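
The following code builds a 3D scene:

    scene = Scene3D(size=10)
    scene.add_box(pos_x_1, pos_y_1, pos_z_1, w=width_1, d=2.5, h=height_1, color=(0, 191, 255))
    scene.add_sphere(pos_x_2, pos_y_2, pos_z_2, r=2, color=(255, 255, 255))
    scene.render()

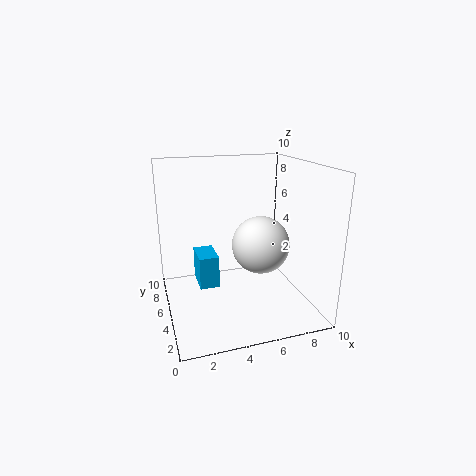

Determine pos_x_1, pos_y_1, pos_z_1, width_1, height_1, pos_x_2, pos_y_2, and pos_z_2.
pos_x_1 = 2.5; pos_y_1 = 6.5; pos_z_1 = 0.5; width_1 = 1.5; height_1 = 2.5; pos_x_2 = 6.5; pos_y_2 = 4.5; pos_z_2 = 4.5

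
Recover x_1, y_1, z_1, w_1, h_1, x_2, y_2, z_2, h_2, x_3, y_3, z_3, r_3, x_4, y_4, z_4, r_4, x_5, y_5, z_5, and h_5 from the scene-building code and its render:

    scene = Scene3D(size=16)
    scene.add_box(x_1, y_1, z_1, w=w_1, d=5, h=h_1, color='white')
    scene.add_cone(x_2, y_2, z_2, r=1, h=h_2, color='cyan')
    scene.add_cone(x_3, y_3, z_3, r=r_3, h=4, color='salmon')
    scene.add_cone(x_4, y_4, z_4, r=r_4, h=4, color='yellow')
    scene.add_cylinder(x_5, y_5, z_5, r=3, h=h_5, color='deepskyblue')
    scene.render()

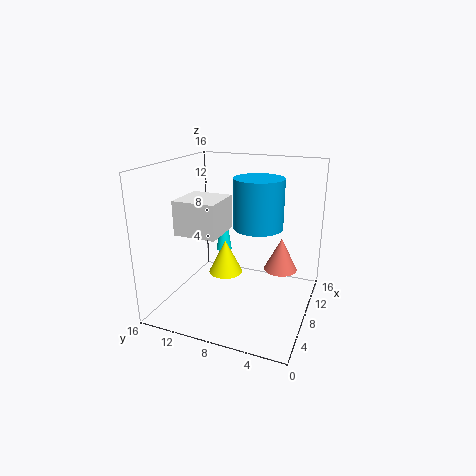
x_1 = 6, y_1 = 10, z_1 = 8, w_1 = 5, h_1 = 4, x_2 = 13, y_2 = 12, z_2 = 4, h_2 = 7, x_3 = 12, y_3 = 4, z_3 = 3, r_3 = 2, x_4 = 9, y_4 = 10, z_4 = 3, r_4 = 2, x_5 = 12, y_5 = 7, z_5 = 8, h_5 = 6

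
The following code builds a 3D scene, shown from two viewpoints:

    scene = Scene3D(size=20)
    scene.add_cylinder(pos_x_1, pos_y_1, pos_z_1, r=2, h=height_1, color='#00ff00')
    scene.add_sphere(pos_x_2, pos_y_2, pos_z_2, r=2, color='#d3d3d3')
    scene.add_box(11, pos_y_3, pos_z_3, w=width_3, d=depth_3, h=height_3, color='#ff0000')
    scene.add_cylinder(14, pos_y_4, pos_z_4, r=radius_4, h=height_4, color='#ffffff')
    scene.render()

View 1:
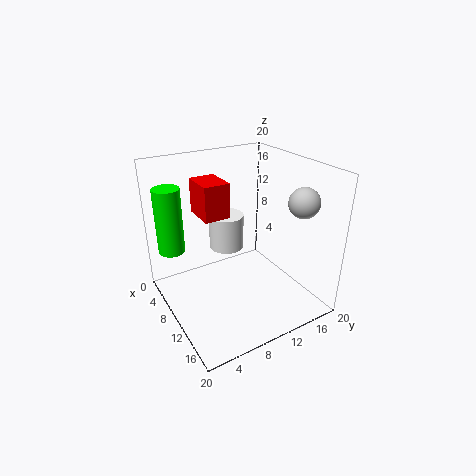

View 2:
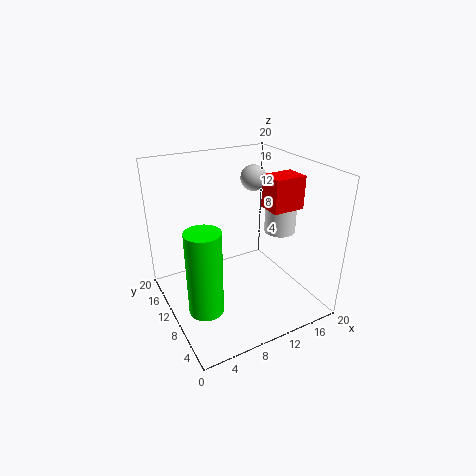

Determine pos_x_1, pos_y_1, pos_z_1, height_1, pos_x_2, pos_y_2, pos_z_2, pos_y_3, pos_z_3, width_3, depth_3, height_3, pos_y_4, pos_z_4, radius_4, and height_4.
pos_x_1 = 2; pos_y_1 = 3; pos_z_1 = 6; height_1 = 10; pos_x_2 = 16; pos_y_2 = 16; pos_z_2 = 16; pos_y_3 = 3; pos_z_3 = 16; width_3 = 4; depth_3 = 3; height_3 = 4; pos_y_4 = 6; pos_z_4 = 12; radius_4 = 2; height_4 = 4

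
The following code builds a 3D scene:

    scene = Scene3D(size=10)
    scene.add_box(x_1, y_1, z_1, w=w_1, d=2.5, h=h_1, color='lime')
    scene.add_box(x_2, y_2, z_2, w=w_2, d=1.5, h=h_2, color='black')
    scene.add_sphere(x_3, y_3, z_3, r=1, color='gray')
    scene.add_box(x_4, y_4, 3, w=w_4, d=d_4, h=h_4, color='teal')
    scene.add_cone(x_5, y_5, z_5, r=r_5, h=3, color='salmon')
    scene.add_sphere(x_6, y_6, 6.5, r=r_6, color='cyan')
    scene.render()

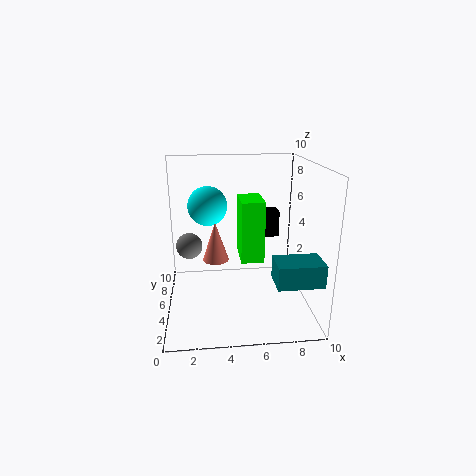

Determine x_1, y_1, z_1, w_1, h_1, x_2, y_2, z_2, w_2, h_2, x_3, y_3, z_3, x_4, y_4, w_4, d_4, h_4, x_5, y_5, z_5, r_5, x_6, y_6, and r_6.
x_1 = 5; y_1 = 3; z_1 = 4; w_1 = 1.5; h_1 = 4; x_2 = 5.5; y_2 = 7.5; z_2 = 4; w_2 = 3; h_2 = 2; x_3 = 1.5; y_3 = 7.5; z_3 = 3.5; x_4 = 7; y_4 = 1; w_4 = 3; d_4 = 2; h_4 = 1.5; x_5 = 3.5; y_5 = 7; z_5 = 2.5; r_5 = 1; x_6 = 3; y_6 = 8; r_6 = 1.5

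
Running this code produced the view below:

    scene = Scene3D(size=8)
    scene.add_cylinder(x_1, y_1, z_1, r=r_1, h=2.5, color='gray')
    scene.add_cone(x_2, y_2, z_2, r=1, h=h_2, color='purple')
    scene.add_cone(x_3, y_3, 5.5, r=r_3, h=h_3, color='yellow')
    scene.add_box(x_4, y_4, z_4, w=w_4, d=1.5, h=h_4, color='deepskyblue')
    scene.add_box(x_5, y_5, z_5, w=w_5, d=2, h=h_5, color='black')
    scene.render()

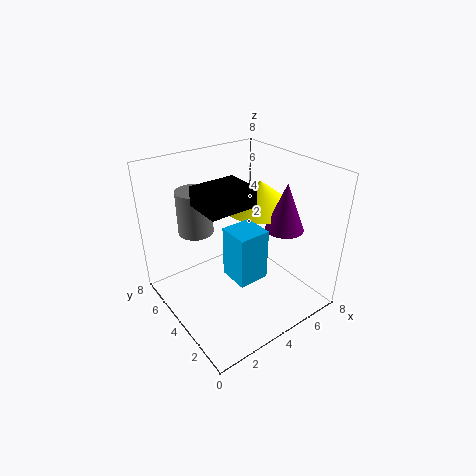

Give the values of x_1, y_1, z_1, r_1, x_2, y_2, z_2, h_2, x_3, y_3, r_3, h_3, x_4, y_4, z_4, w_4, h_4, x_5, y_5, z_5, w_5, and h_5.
x_1 = 2.5; y_1 = 6; z_1 = 4; r_1 = 1; x_2 = 5.5; y_2 = 2; z_2 = 5; h_2 = 2.5; x_3 = 5.5; y_3 = 4; r_3 = 2; h_3 = 1.5; x_4 = 2; y_4 = 1; z_4 = 3.5; w_4 = 1.5; h_4 = 2.5; x_5 = 1.5; y_5 = 2.5; z_5 = 6.5; w_5 = 2.5; h_5 = 1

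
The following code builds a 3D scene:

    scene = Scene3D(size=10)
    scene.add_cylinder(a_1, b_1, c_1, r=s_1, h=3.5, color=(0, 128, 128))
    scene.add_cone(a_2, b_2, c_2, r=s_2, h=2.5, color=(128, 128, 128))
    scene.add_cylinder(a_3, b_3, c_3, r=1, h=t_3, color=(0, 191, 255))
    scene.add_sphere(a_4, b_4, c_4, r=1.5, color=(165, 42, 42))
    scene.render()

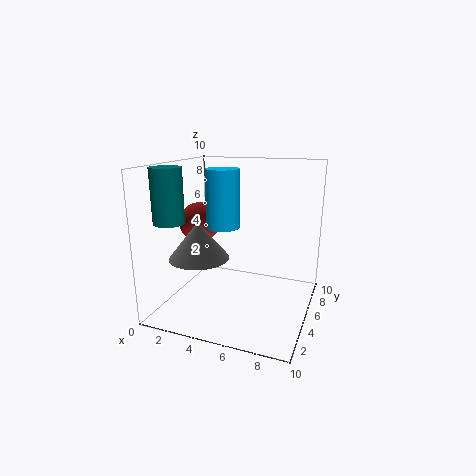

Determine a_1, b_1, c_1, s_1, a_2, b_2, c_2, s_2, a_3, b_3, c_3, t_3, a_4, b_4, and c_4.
a_1 = 1.5, b_1 = 2, c_1 = 6.5, s_1 = 1, a_2 = 3, b_2 = 3, c_2 = 4, s_2 = 2, a_3 = 5, b_3 = 2.5, c_3 = 6.5, t_3 = 3.5, a_4 = 1.5, b_4 = 6, c_4 = 5.5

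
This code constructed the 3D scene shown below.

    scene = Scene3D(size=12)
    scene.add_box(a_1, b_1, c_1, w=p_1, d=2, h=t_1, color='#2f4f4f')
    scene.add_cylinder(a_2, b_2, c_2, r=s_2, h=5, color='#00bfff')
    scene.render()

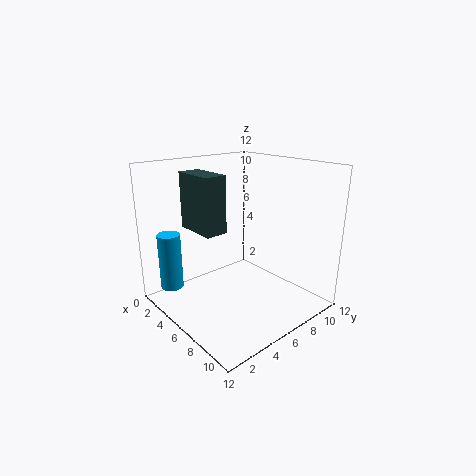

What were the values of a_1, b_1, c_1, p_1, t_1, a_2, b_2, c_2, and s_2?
a_1 = 0.5; b_1 = 4; c_1 = 6; p_1 = 4; t_1 = 5; a_2 = 1.5; b_2 = 2; c_2 = 1; s_2 = 1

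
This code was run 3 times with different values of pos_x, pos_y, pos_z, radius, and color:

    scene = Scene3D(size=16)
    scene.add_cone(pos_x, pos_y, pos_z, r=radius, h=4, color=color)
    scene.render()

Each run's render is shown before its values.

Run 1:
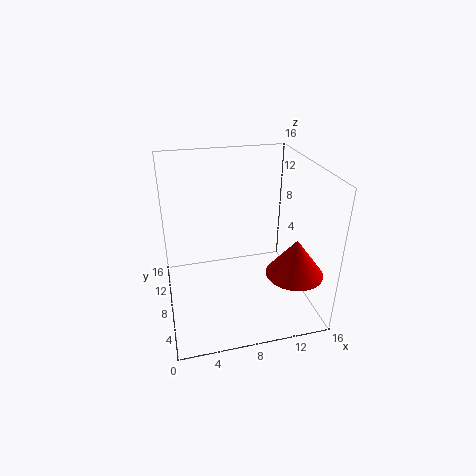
pos_x = 13
pos_y = 3.5
pos_z = 5.5
radius = 3
color = 'red'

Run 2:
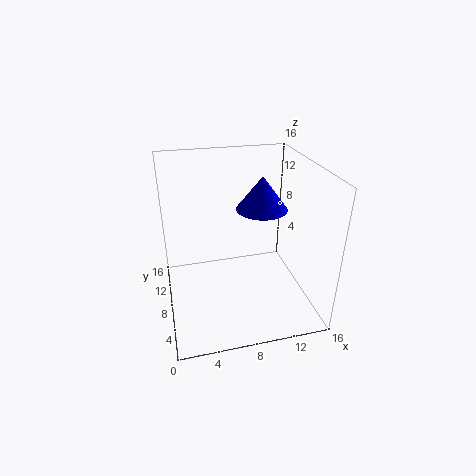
pos_x = 11.5
pos_y = 10.5
pos_z = 10
radius = 3
color = 'blue'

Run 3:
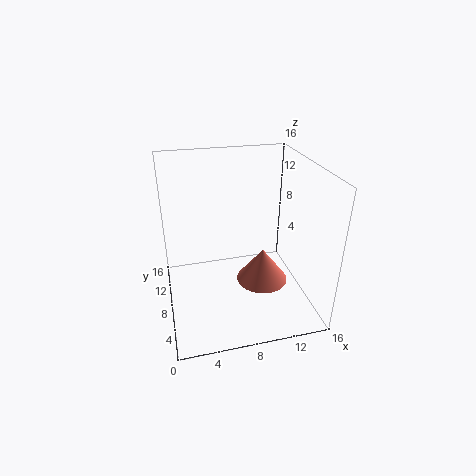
pos_x = 11
pos_y = 8
pos_z = 2
radius = 3
color = 'salmon'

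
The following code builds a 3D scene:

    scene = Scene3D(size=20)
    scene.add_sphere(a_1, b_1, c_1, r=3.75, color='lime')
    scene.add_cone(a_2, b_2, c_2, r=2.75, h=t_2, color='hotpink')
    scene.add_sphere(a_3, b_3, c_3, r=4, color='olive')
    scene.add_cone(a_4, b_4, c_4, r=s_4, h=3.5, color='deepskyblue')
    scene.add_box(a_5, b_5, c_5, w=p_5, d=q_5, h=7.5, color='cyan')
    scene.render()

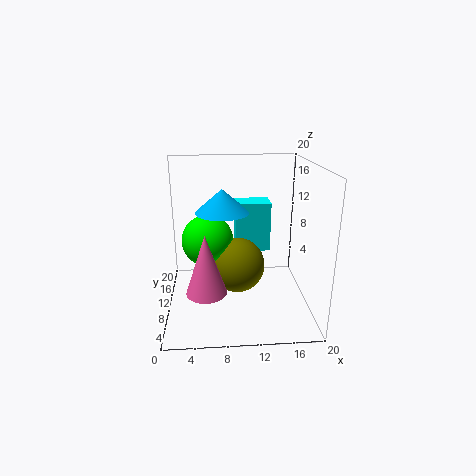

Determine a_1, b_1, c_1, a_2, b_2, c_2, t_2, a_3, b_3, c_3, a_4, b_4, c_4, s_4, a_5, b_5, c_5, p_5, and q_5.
a_1 = 5.75, b_1 = 12.5, c_1 = 8.75, a_2 = 5.5, b_2 = 6.75, c_2 = 3.5, t_2 = 8.25, a_3 = 10, b_3 = 11.25, c_3 = 5.25, a_4 = 8, b_4 = 14, c_4 = 12.5, s_4 = 4, a_5 = 10, b_5 = 13.75, c_5 = 6.25, p_5 = 5.25, q_5 = 3.75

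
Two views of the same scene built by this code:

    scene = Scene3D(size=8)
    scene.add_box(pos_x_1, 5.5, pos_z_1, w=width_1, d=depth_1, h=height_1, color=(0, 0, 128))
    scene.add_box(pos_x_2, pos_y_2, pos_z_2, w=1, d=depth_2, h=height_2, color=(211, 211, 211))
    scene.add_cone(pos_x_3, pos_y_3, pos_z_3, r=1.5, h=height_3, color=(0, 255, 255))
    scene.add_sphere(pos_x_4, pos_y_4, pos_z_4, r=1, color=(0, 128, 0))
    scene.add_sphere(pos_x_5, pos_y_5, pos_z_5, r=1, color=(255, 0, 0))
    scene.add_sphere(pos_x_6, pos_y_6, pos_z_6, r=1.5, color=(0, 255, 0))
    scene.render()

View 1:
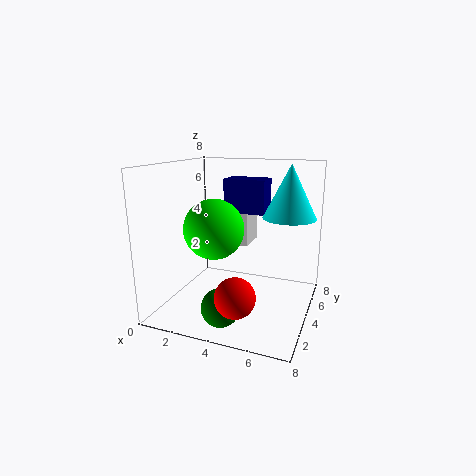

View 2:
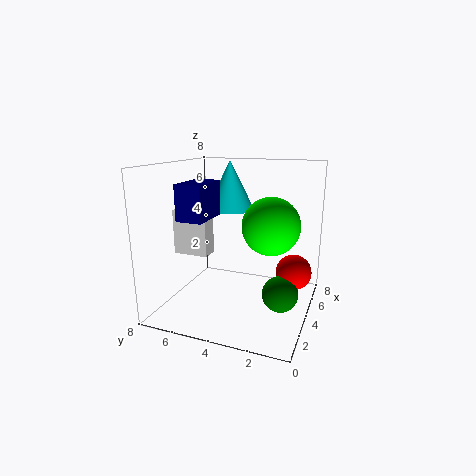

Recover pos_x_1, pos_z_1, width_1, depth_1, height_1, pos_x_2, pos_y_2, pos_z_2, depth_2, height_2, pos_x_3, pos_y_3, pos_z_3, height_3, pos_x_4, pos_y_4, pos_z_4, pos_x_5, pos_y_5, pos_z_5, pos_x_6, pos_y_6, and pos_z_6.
pos_x_1 = 2.5, pos_z_1 = 5, width_1 = 2.5, depth_1 = 1.5, height_1 = 2, pos_x_2 = 3, pos_y_2 = 5.5, pos_z_2 = 3, depth_2 = 2, height_2 = 2.5, pos_x_3 = 6.5, pos_y_3 = 5.5, pos_z_3 = 5, height_3 = 3, pos_x_4 = 4, pos_y_4 = 1.5, pos_z_4 = 1, pos_x_5 = 5, pos_y_5 = 1, pos_z_5 = 2, pos_x_6 = 3.5, pos_y_6 = 2, pos_z_6 = 5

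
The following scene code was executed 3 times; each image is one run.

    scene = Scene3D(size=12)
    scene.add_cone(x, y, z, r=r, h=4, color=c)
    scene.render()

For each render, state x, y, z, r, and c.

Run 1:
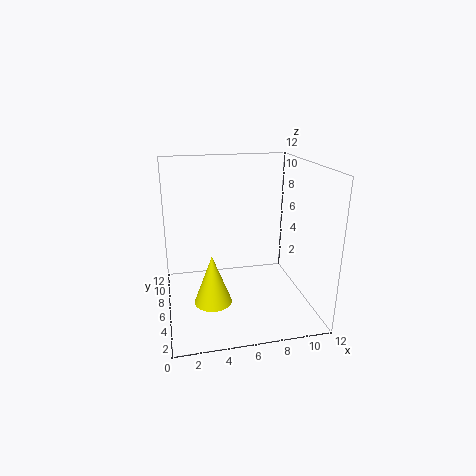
x = 3.5; y = 4; z = 1.5; r = 1.5; c = 'yellow'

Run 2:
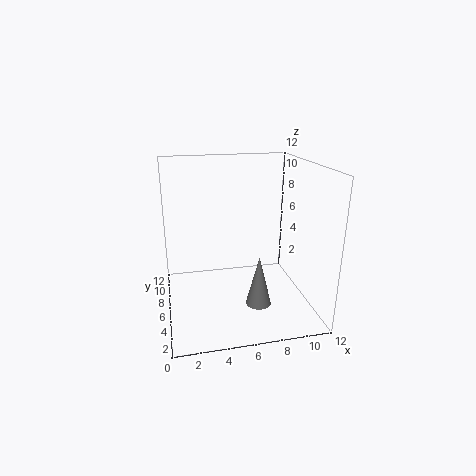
x = 7; y = 3; z = 1.5; r = 1; c = 'gray'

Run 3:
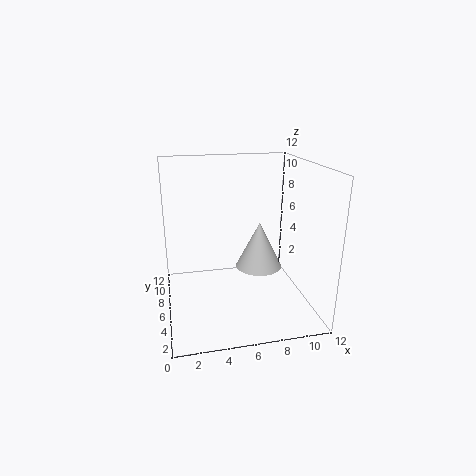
x = 8; y = 6.5; z = 3; r = 2; c = 'lightgray'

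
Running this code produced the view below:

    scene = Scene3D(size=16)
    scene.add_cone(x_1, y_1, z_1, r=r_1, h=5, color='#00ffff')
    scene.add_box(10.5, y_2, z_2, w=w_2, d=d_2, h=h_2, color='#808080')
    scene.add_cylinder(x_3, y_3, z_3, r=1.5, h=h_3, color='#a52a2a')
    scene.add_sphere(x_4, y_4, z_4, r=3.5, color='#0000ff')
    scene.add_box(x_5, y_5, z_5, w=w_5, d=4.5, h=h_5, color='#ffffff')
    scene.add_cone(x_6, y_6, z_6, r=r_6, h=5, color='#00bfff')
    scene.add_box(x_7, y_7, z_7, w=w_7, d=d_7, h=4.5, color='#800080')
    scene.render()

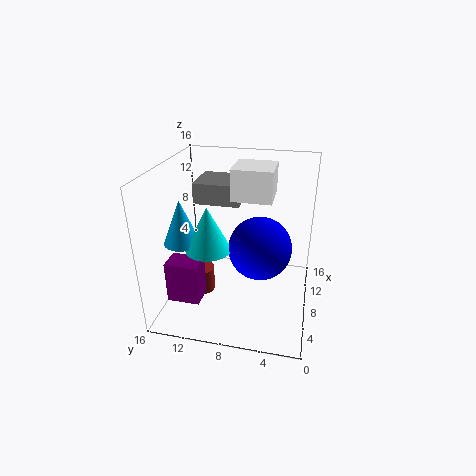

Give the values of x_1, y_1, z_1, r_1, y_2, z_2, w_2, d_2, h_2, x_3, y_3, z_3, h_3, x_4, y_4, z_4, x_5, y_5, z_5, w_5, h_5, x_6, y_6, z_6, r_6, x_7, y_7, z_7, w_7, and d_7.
x_1 = 6.5
y_1 = 11
z_1 = 7
r_1 = 2.5
y_2 = 8.5
z_2 = 10.5
w_2 = 5
d_2 = 5.5
h_2 = 2.5
x_3 = 8
y_3 = 12.5
z_3 = 0.5
h_3 = 3
x_4 = 8
y_4 = 5.5
z_4 = 7
x_5 = 8.5
y_5 = 4.5
z_5 = 12
w_5 = 4.5
h_5 = 3.5
x_6 = 6.5
y_6 = 14
z_6 = 7.5
r_6 = 2
x_7 = 2.5
y_7 = 11
z_7 = 2.5
w_7 = 2.5
d_7 = 3.5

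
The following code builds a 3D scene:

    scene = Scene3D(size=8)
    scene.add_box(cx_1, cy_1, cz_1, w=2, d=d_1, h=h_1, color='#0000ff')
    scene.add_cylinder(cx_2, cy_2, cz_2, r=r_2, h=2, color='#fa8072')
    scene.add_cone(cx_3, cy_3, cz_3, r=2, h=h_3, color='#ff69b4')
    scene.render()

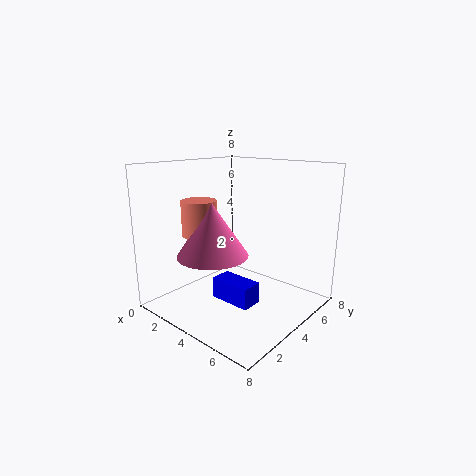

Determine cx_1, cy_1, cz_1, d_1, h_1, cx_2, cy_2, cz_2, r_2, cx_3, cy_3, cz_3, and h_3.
cx_1 = 5
cy_1 = 1
cz_1 = 2
d_1 = 1
h_1 = 1
cx_2 = 2
cy_2 = 3
cz_2 = 4
r_2 = 1
cx_3 = 3
cy_3 = 3
cz_3 = 3
h_3 = 3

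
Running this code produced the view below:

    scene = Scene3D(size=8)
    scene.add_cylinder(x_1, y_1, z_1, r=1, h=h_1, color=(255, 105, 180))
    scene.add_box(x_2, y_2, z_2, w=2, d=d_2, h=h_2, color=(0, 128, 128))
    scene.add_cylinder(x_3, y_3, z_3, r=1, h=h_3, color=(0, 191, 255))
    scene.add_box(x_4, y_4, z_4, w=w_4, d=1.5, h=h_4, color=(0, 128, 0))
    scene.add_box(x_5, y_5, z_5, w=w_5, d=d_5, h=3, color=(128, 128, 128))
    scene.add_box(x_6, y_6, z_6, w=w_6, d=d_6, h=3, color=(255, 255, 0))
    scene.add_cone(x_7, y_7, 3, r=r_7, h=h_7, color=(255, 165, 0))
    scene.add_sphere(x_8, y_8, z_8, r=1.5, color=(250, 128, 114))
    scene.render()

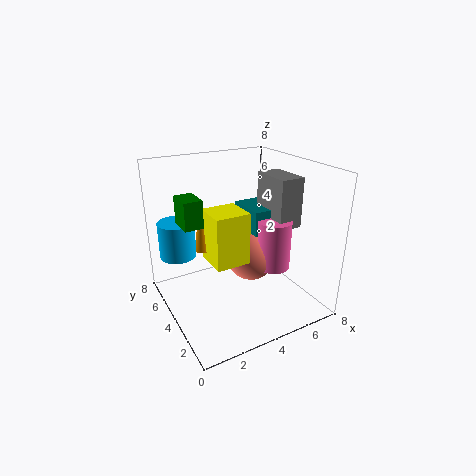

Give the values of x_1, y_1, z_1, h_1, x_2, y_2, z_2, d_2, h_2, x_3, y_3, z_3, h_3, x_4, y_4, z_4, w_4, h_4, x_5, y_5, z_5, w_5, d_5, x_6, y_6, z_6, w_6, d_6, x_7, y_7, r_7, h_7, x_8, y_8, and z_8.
x_1 = 6.5
y_1 = 4
z_1 = 1.5
h_1 = 3
x_2 = 5.5
y_2 = 4.5
z_2 = 3.5
d_2 = 2.5
h_2 = 1.5
x_3 = 1
y_3 = 5.5
z_3 = 3
h_3 = 2
x_4 = 1
y_4 = 4
z_4 = 5
w_4 = 1
h_4 = 1.5
x_5 = 6.5
y_5 = 3.5
z_5 = 4
w_5 = 1.5
d_5 = 2.5
x_6 = 2.5
y_6 = 3.5
z_6 = 2.5
w_6 = 2
d_6 = 2
x_7 = 2.5
y_7 = 5.5
r_7 = 0.5
h_7 = 3
x_8 = 5.5
y_8 = 5
z_8 = 2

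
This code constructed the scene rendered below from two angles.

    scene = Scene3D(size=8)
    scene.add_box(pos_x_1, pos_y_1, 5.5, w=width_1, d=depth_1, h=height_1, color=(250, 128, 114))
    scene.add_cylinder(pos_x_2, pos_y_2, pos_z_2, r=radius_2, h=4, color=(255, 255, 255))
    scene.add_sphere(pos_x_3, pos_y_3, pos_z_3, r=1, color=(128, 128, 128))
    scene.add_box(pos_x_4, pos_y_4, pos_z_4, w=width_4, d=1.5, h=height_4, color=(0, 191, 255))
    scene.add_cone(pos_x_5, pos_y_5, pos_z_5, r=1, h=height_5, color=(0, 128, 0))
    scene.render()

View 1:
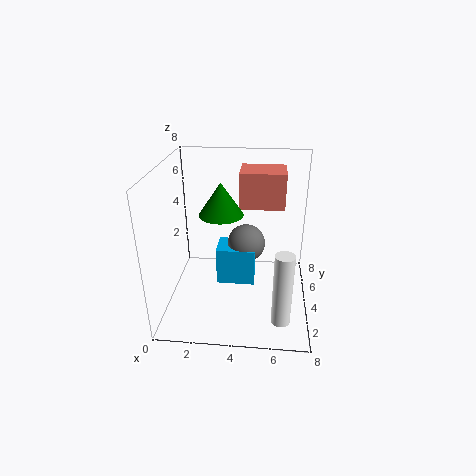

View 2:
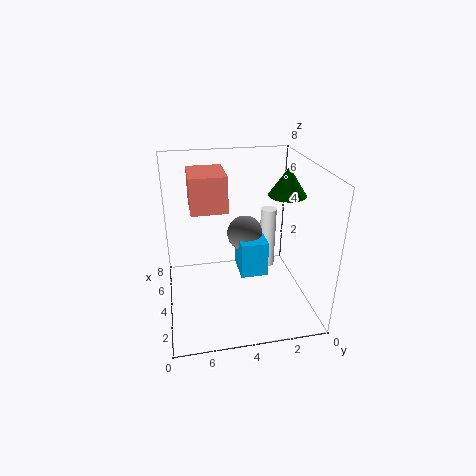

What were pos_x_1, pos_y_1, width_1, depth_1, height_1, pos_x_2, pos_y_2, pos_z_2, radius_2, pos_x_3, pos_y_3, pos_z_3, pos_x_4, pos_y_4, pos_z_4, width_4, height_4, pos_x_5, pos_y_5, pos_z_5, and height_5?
pos_x_1 = 4; pos_y_1 = 4.5; width_1 = 2.5; depth_1 = 2; height_1 = 2; pos_x_2 = 6.5; pos_y_2 = 1.5; pos_z_2 = 0.5; radius_2 = 0.5; pos_x_3 = 4.5; pos_y_3 = 3.5; pos_z_3 = 4; pos_x_4 = 3; pos_y_4 = 2.5; pos_z_4 = 2; width_4 = 2; height_4 = 2; pos_x_5 = 3.5; pos_y_5 = 1.5; pos_z_5 = 6.5; height_5 = 1.5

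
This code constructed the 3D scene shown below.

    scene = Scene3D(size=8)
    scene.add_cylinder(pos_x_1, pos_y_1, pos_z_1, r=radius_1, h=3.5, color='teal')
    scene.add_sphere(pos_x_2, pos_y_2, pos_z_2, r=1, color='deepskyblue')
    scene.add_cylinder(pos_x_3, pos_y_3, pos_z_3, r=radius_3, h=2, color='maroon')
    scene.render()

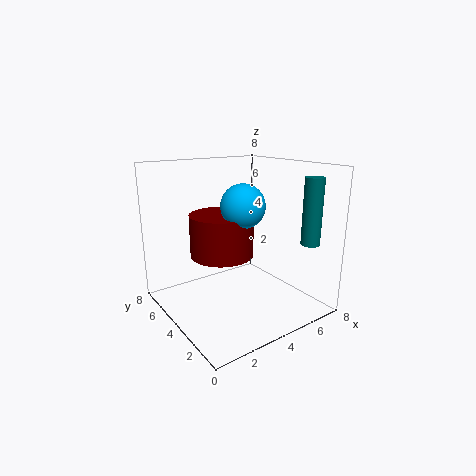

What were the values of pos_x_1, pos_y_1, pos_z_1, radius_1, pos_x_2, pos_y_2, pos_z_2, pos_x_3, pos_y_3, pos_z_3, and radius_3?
pos_x_1 = 6.5, pos_y_1 = 1, pos_z_1 = 4, radius_1 = 0.5, pos_x_2 = 2.5, pos_y_2 = 1.5, pos_z_2 = 6.5, pos_x_3 = 2, pos_y_3 = 2.5, pos_z_3 = 4, radius_3 = 1.5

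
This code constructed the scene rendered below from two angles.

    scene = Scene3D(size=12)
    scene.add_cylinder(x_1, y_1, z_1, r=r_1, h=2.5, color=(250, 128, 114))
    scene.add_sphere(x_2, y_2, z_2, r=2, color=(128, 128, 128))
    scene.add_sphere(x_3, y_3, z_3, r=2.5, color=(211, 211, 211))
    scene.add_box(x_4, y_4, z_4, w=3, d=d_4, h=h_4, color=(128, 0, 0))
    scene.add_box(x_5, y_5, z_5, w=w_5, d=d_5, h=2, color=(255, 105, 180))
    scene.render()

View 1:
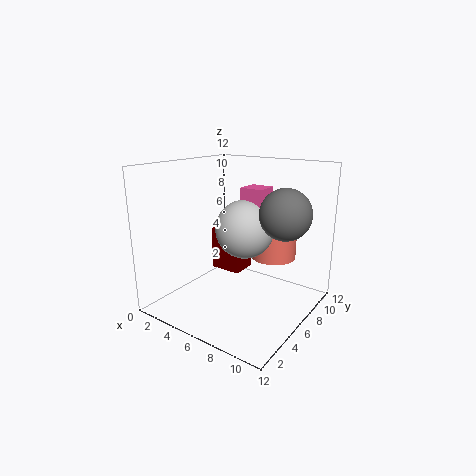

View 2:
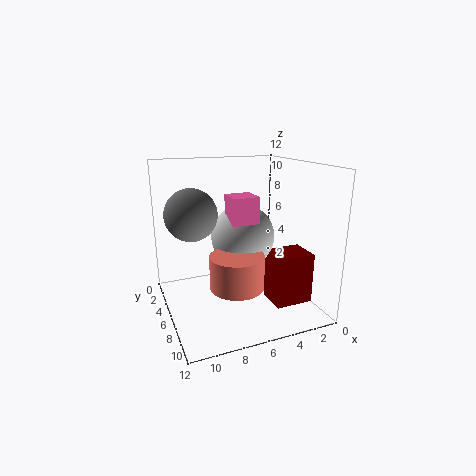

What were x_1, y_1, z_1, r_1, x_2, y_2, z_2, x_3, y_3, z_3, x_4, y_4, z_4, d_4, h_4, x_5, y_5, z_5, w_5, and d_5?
x_1 = 7.5
y_1 = 9.5
z_1 = 3.5
r_1 = 2
x_2 = 10
y_2 = 6.5
z_2 = 8.5
x_3 = 6
y_3 = 7
z_3 = 6.5
x_4 = 1.5
y_4 = 8
z_4 = 1.5
d_4 = 2.5
h_4 = 4
x_5 = 5.5
y_5 = 7
z_5 = 8
w_5 = 2
d_5 = 2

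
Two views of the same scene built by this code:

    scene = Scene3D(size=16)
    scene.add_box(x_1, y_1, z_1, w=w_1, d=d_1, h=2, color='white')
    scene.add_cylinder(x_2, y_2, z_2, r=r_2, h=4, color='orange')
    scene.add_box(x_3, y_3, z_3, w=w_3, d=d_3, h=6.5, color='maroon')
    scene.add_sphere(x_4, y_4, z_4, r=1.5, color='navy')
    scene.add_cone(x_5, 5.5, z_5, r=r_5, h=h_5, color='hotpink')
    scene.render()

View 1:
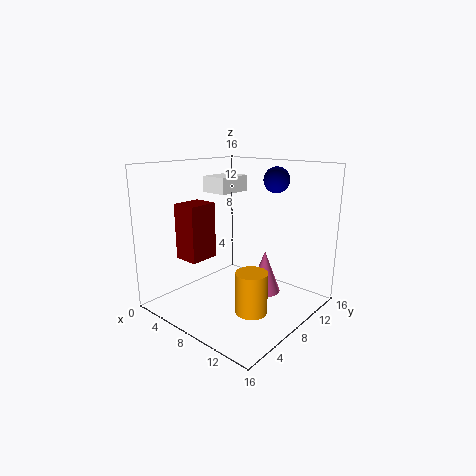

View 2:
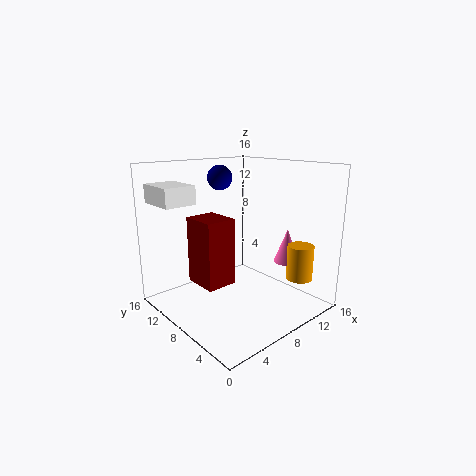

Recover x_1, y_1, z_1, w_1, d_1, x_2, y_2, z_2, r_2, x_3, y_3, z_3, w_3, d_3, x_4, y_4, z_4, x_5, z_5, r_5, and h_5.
x_1 = 0.5
y_1 = 10
z_1 = 12
w_1 = 3.5
d_1 = 4.5
x_2 = 13.5
y_2 = 3.5
z_2 = 3
r_2 = 1.5
x_3 = 1.5
y_3 = 4.5
z_3 = 5
w_3 = 3
d_3 = 3.5
x_4 = 9.5
y_4 = 13
z_4 = 14
x_5 = 13.5
z_5 = 4.5
r_5 = 1.5
h_5 = 4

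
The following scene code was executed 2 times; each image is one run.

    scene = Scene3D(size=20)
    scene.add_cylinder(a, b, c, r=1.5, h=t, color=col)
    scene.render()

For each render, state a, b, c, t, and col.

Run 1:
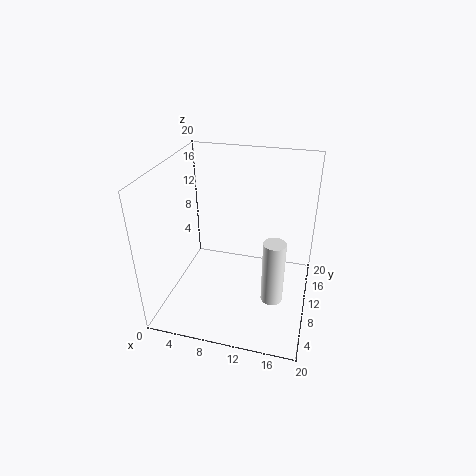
a = 15.5
b = 7.5
c = 2.5
t = 9
col = 'white'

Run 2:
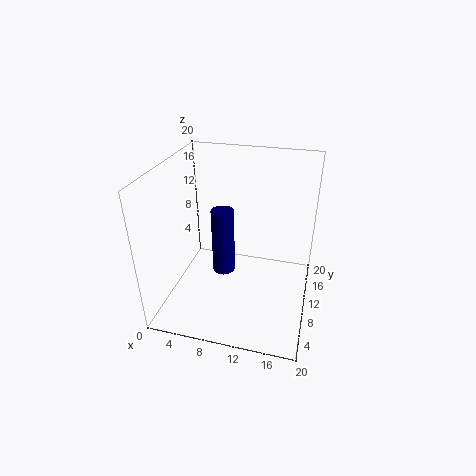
a = 8.5
b = 8
c = 6
t = 9
col = 'navy'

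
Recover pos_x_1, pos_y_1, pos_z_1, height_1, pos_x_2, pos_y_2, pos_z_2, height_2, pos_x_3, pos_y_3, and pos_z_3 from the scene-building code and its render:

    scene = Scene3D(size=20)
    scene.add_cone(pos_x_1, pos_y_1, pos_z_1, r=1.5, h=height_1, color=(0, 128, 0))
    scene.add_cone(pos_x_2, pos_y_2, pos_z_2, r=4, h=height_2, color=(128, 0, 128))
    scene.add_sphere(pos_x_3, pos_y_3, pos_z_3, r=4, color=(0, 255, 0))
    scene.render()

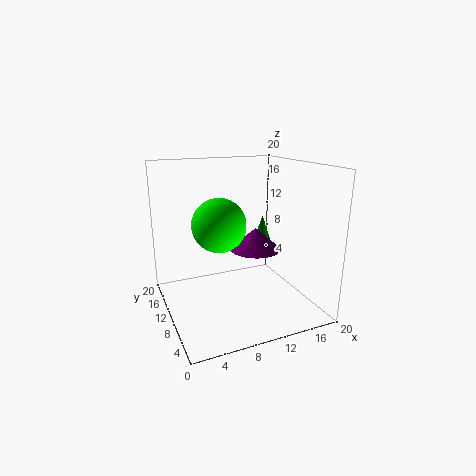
pos_x_1 = 17; pos_y_1 = 16; pos_z_1 = 6.5; height_1 = 4.5; pos_x_2 = 15; pos_y_2 = 14.5; pos_z_2 = 6; height_2 = 3.5; pos_x_3 = 8.5; pos_y_3 = 13.5; pos_z_3 = 11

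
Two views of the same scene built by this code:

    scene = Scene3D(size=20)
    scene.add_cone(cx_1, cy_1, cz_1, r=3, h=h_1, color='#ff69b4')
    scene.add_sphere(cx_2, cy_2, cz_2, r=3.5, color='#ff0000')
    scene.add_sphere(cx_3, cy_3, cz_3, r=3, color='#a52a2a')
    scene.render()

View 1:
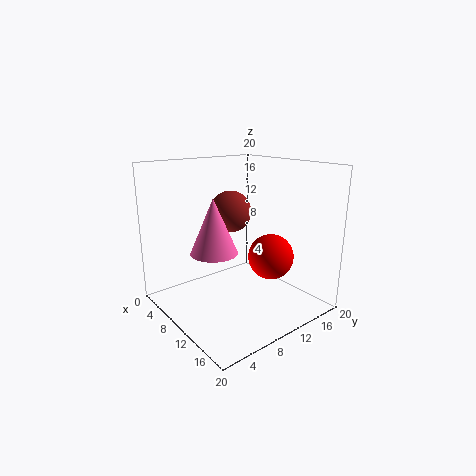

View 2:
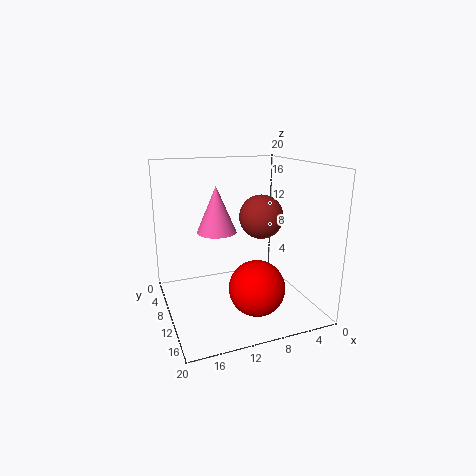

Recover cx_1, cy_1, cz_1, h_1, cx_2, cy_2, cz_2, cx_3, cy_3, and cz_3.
cx_1 = 11.5
cy_1 = 5
cz_1 = 9.5
h_1 = 7
cx_2 = 10
cy_2 = 16.5
cz_2 = 5.5
cx_3 = 7
cy_3 = 11
cz_3 = 13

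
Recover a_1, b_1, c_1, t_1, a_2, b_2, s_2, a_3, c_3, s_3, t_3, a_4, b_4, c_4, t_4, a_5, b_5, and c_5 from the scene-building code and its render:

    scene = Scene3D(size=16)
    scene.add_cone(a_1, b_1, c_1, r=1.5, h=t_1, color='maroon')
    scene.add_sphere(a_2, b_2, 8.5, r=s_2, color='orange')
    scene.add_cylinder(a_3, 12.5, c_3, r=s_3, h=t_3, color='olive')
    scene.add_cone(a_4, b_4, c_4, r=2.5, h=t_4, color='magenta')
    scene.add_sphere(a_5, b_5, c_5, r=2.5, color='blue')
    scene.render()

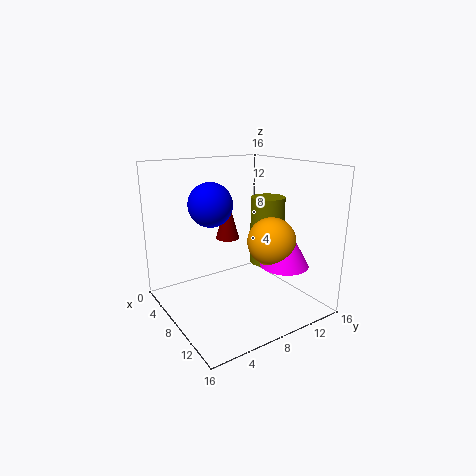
a_1 = 2.5; b_1 = 10; c_1 = 6; t_1 = 5.5; a_2 = 12; b_2 = 9.5; s_2 = 2.5; a_3 = 7.5; c_3 = 4; s_3 = 2; t_3 = 8; a_4 = 13; b_4 = 10.5; c_4 = 6; t_4 = 4.5; a_5 = 5.5; b_5 = 6; c_5 = 11.5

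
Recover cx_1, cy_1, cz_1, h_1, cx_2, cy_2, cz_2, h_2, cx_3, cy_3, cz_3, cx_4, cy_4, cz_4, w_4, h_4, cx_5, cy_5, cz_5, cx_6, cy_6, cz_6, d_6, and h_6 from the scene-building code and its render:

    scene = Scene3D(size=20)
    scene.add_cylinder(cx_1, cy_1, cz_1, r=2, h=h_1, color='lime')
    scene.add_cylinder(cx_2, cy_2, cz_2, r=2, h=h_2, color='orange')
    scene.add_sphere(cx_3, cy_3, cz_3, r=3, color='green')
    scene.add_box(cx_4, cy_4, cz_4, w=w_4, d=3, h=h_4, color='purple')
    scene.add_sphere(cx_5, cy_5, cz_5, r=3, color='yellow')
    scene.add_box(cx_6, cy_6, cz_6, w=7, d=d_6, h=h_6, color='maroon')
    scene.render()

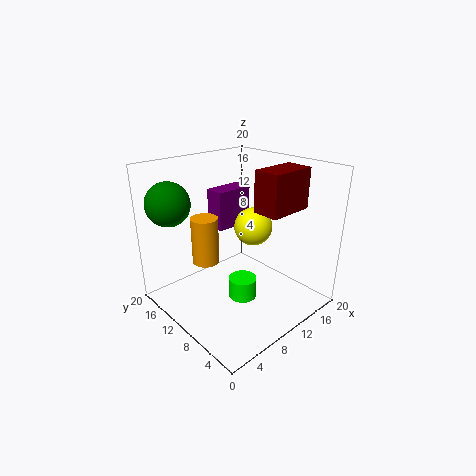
cx_1 = 10; cy_1 = 9; cz_1 = 1; h_1 = 3; cx_2 = 8; cy_2 = 15; cz_2 = 5; h_2 = 7; cx_3 = 3; cy_3 = 16; cz_3 = 15; cx_4 = 11; cy_4 = 15; cz_4 = 9; w_4 = 6; h_4 = 6; cx_5 = 16; cy_5 = 13; cz_5 = 9; cx_6 = 13; cy_6 = 6; cz_6 = 13; d_6 = 4; h_6 = 6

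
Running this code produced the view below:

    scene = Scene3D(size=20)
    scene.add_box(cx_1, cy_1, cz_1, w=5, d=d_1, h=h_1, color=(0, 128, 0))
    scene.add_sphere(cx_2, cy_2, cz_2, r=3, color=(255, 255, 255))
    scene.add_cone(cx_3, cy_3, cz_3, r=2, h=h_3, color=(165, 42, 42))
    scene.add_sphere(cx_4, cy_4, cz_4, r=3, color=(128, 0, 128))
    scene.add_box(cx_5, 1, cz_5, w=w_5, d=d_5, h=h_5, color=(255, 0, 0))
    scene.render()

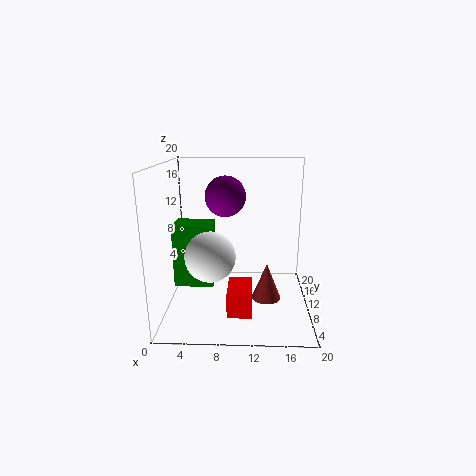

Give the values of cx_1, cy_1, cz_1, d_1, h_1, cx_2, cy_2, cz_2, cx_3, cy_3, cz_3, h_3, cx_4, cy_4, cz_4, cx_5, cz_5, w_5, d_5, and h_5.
cx_1 = 2; cy_1 = 5; cz_1 = 5; d_1 = 4; h_1 = 8; cx_2 = 7; cy_2 = 3; cz_2 = 10; cx_3 = 14; cy_3 = 8; cz_3 = 2; h_3 = 5; cx_4 = 8; cy_4 = 14; cz_4 = 15; cx_5 = 9; cz_5 = 3; w_5 = 3; d_5 = 5; h_5 = 3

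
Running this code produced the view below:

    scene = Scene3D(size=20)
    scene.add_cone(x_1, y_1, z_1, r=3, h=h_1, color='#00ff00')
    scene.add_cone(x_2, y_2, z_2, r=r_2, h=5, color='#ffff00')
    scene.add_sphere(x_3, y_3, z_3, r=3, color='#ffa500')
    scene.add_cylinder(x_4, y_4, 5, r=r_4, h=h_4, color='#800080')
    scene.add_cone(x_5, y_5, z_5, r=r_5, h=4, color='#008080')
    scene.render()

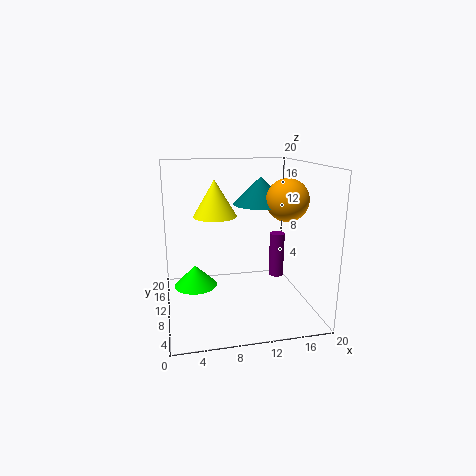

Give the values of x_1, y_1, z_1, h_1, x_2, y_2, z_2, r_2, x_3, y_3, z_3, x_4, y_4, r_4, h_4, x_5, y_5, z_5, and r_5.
x_1 = 4
y_1 = 11
z_1 = 3
h_1 = 3
x_2 = 7
y_2 = 11
z_2 = 13
r_2 = 3
x_3 = 17
y_3 = 10
z_3 = 15
x_4 = 15
y_4 = 8
r_4 = 1
h_4 = 6
x_5 = 14
y_5 = 13
z_5 = 14
r_5 = 4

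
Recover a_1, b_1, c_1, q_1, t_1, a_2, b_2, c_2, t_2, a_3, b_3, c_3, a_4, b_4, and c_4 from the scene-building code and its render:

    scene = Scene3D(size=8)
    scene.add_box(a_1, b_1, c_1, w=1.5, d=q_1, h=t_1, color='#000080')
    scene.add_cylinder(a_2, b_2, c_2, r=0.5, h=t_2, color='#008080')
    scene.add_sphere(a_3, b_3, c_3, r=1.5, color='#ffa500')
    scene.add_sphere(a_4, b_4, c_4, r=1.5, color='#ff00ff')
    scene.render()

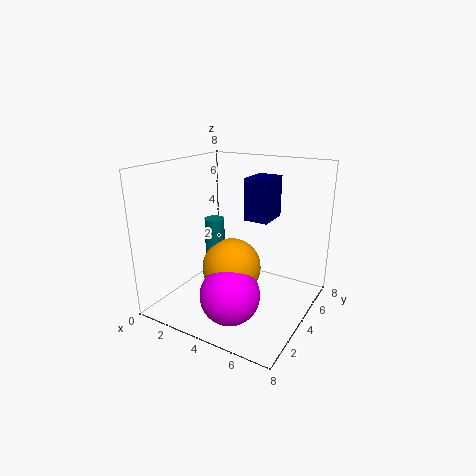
a_1 = 3.5, b_1 = 5.5, c_1 = 4.5, q_1 = 2, t_1 = 2.5, a_2 = 3.5, b_2 = 2.5, c_2 = 1.5, t_2 = 4, a_3 = 4.5, b_3 = 2.5, c_3 = 3, a_4 = 5, b_4 = 1.5, c_4 = 2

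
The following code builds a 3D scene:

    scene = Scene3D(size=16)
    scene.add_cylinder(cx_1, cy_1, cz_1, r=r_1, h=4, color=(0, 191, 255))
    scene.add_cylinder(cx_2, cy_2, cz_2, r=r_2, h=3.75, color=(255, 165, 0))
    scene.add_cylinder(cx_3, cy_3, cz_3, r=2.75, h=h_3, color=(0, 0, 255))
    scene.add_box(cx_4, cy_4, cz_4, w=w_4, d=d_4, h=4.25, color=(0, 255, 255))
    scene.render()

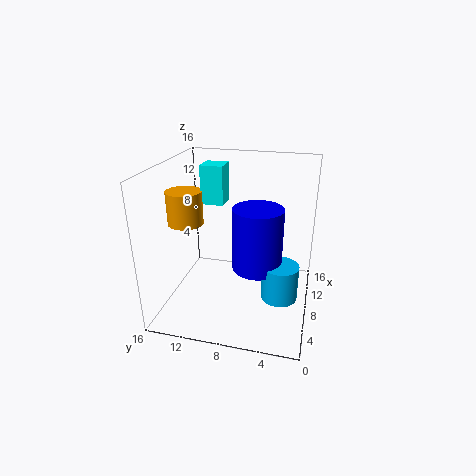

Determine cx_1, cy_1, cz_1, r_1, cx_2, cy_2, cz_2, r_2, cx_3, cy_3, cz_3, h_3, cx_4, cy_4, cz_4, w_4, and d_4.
cx_1 = 7; cy_1 = 3; cz_1 = 1.75; r_1 = 2; cx_2 = 7.75; cy_2 = 14; cz_2 = 9.25; r_2 = 2; cx_3 = 7.75; cy_3 = 5.75; cz_3 = 4.75; h_3 = 7; cx_4 = 8.25; cy_4 = 9.75; cz_4 = 11.5; w_4 = 2.5; d_4 = 2.5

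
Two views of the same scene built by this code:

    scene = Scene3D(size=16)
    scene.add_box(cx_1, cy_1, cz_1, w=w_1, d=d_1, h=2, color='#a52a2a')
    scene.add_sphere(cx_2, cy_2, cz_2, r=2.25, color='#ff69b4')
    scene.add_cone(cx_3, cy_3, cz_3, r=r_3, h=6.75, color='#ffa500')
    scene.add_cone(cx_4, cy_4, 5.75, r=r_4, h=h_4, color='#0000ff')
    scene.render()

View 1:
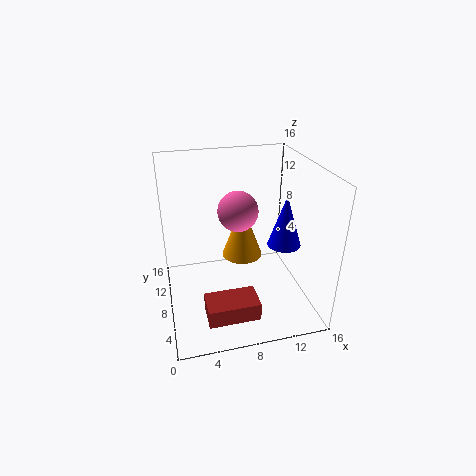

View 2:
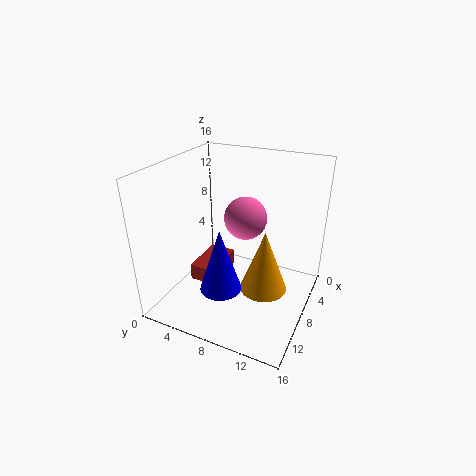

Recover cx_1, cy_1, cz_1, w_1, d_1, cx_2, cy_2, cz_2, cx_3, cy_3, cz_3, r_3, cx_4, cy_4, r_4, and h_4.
cx_1 = 3.5, cy_1 = 2, cz_1 = 1.25, w_1 = 5.5, d_1 = 3.25, cx_2 = 8.25, cy_2 = 9, cz_2 = 10.75, cx_3 = 9.5, cy_3 = 11.75, cz_3 = 3.5, r_3 = 2.5, cx_4 = 14, cy_4 = 9, r_4 = 2, h_4 = 6.25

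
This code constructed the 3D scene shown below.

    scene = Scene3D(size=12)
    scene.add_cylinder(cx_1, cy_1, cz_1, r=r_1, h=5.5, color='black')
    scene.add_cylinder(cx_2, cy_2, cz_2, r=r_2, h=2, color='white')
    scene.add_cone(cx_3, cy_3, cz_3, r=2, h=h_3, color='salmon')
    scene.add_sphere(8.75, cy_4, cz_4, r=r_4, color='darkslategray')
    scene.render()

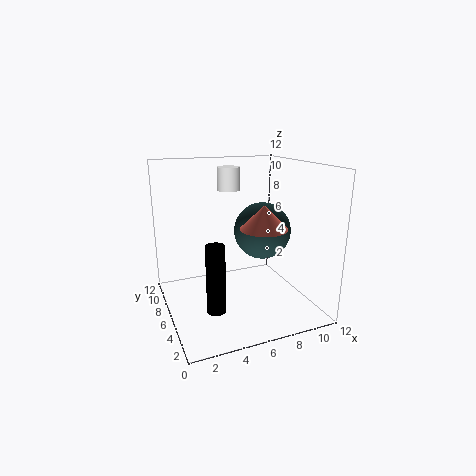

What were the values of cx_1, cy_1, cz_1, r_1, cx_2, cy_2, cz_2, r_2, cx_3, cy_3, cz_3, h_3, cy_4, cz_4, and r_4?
cx_1 = 3.25, cy_1 = 3.75, cz_1 = 1, r_1 = 0.75, cx_2 = 6.25, cy_2 = 8.75, cz_2 = 9.5, r_2 = 1, cx_3 = 8, cy_3 = 5.25, cz_3 = 6.75, h_3 = 2, cy_4 = 7, cz_4 = 6, r_4 = 2.5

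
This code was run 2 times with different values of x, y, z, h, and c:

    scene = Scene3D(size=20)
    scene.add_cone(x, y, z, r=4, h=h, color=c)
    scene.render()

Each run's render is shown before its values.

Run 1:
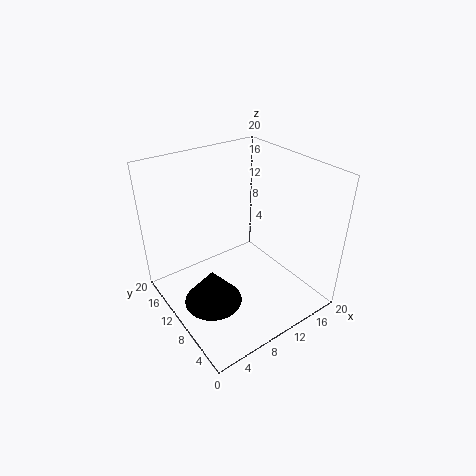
x = 5, y = 9, z = 2, h = 5, c = 'black'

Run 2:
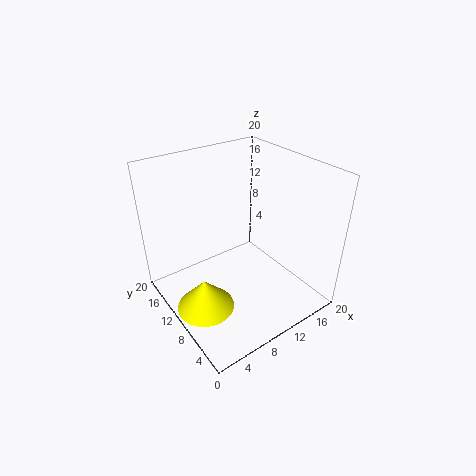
x = 4, y = 9.5, z = 1, h = 4.5, c = 'yellow'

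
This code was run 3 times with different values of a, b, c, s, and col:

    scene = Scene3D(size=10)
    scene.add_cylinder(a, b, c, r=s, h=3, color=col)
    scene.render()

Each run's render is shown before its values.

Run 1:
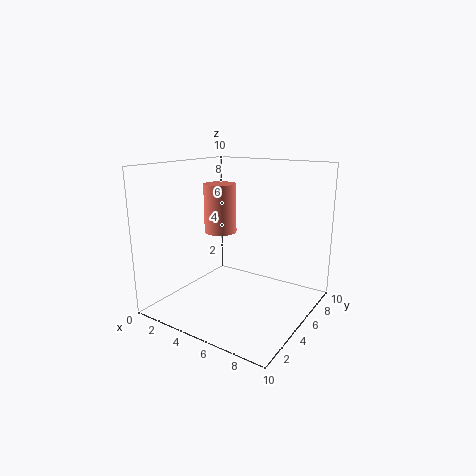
a = 5
b = 3
c = 6
s = 1
col = 'salmon'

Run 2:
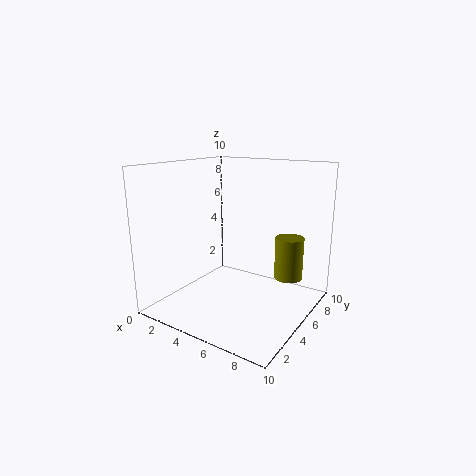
a = 8
b = 7
c = 2
s = 1
col = 'olive'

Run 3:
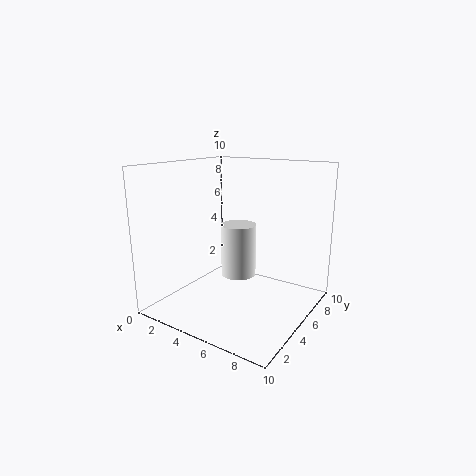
a = 7
b = 2
c = 4
s = 1
col = 'white'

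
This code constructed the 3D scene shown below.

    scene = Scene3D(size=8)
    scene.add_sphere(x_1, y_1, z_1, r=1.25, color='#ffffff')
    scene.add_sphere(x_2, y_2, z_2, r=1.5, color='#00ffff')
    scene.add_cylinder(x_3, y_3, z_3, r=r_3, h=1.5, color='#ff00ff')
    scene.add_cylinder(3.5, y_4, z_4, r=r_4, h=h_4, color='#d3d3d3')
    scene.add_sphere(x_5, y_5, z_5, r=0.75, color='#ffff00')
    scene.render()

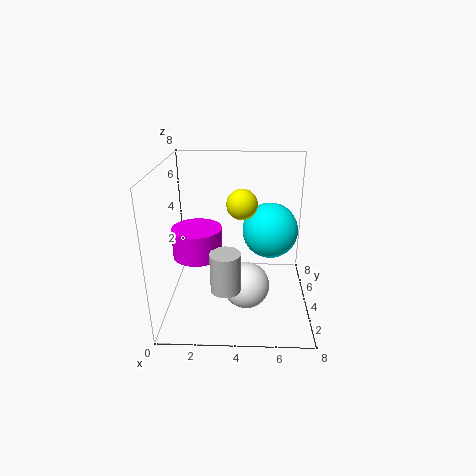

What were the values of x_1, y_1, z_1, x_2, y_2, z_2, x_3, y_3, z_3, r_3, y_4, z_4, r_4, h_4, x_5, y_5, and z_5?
x_1 = 4.5
y_1 = 2.75
z_1 = 1.75
x_2 = 5.75
y_2 = 4
z_2 = 4.5
x_3 = 2
y_3 = 2.5
z_3 = 3.75
r_3 = 1.25
y_4 = 1.25
z_4 = 2.5
r_4 = 0.75
h_4 = 2
x_5 = 4.25
y_5 = 2.5
z_5 = 6.5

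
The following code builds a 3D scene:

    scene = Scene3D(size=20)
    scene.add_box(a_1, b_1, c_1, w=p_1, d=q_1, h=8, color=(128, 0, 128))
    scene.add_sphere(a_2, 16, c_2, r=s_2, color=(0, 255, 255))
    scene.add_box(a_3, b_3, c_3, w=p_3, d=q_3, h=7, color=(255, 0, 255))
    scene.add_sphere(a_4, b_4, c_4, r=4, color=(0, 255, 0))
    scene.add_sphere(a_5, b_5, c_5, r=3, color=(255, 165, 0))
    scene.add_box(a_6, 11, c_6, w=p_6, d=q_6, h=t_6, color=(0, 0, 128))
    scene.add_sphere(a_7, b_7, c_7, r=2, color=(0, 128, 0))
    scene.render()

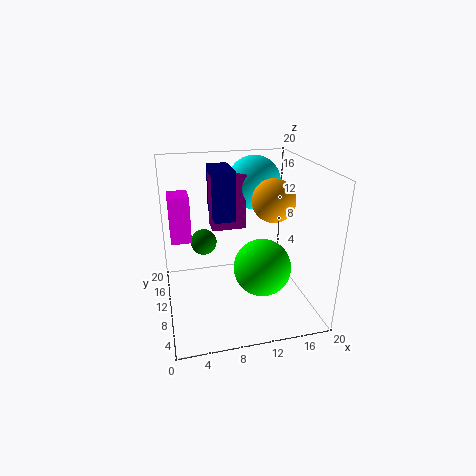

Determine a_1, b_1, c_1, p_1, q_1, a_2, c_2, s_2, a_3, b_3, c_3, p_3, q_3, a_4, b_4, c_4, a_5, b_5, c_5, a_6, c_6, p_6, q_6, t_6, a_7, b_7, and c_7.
a_1 = 7, b_1 = 13, c_1 = 10, p_1 = 5, q_1 = 3, a_2 = 14, c_2 = 16, s_2 = 4, a_3 = 1, b_3 = 14, c_3 = 8, p_3 = 3, q_3 = 4, a_4 = 13, b_4 = 8, c_4 = 6, a_5 = 15, b_5 = 10, c_5 = 15, a_6 = 7, c_6 = 12, p_6 = 3, q_6 = 6, t_6 = 7, a_7 = 6, b_7 = 16, c_7 = 7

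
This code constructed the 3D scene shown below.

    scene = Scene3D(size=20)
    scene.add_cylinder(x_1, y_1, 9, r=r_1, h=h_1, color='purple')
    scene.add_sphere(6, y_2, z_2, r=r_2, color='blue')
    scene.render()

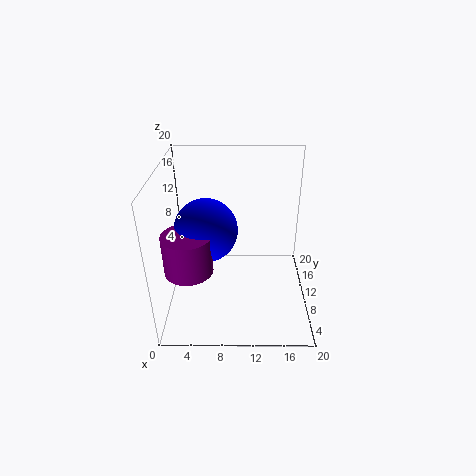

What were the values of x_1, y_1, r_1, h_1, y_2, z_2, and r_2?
x_1 = 4
y_1 = 4
r_1 = 3
h_1 = 5
y_2 = 7
z_2 = 13
r_2 = 4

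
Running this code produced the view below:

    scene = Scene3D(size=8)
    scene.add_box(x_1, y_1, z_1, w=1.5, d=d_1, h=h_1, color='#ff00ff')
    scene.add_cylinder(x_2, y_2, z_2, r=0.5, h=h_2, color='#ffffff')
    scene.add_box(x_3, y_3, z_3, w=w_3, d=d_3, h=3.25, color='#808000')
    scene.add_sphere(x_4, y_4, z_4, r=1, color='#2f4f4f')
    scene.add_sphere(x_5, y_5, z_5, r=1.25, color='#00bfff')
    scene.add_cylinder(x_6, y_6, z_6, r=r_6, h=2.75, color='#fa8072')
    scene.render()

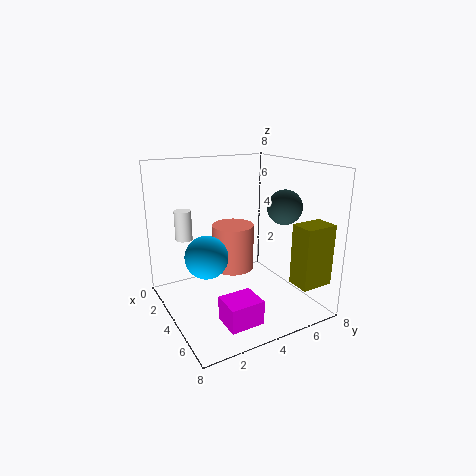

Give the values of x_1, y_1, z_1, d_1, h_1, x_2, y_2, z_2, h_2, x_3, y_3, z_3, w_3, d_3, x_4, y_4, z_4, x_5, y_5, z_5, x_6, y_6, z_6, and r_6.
x_1 = 6
y_1 = 1.75
z_1 = 0.75
d_1 = 1.75
h_1 = 1.25
x_2 = 1.5
y_2 = 1.75
z_2 = 3.5
h_2 = 1.75
x_3 = 6.5
y_3 = 5.75
z_3 = 2
w_3 = 1.25
d_3 = 1.75
x_4 = 4.5
y_4 = 6.75
z_4 = 5.5
x_5 = 3
y_5 = 2.5
z_5 = 2.75
x_6 = 2.5
y_6 = 4.5
z_6 = 1.5
r_6 = 1.25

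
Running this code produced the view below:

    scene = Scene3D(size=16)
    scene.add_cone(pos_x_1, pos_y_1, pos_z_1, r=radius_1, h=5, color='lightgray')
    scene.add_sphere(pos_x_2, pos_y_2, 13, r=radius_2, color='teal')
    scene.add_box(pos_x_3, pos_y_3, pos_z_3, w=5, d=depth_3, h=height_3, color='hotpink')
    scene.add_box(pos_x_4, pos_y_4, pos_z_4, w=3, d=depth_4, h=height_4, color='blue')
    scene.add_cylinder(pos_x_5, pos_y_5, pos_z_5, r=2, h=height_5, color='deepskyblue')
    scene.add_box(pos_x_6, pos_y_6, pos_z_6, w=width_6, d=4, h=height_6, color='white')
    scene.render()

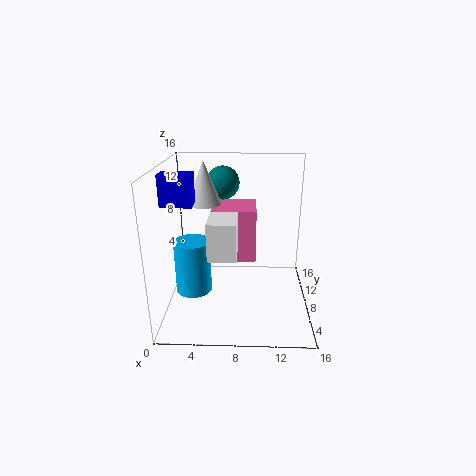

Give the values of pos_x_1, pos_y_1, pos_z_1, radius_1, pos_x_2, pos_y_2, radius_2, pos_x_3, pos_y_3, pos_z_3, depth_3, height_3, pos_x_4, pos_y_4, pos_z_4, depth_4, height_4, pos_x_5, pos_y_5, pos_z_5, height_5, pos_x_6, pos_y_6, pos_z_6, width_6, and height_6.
pos_x_1 = 4
pos_y_1 = 11
pos_z_1 = 11
radius_1 = 2
pos_x_2 = 6
pos_y_2 = 13
radius_2 = 2
pos_x_3 = 5
pos_y_3 = 8
pos_z_3 = 5
depth_3 = 5
height_3 = 6
pos_x_4 = 1
pos_y_4 = 3
pos_z_4 = 13
depth_4 = 2
height_4 = 3
pos_x_5 = 3
pos_y_5 = 7
pos_z_5 = 2
height_5 = 6
pos_x_6 = 5
pos_y_6 = 4
pos_z_6 = 7
width_6 = 3
height_6 = 4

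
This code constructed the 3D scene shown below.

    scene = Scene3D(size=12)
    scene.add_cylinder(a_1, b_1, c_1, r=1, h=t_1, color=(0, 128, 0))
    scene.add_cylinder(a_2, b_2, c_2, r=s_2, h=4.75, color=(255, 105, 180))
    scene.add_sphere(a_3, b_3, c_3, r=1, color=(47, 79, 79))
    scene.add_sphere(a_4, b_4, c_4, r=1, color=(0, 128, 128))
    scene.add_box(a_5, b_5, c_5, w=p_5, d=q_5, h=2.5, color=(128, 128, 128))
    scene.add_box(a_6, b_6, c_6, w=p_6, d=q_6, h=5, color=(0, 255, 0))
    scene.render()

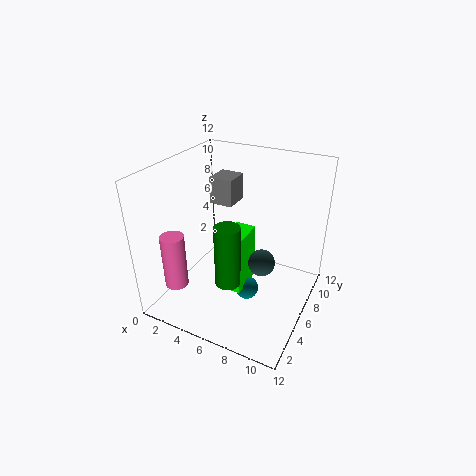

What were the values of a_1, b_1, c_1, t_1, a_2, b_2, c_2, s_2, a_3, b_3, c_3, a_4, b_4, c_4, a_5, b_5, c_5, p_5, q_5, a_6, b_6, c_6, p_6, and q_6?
a_1 = 6.5
b_1 = 3.25
c_1 = 3.5
t_1 = 5
a_2 = 1.5
b_2 = 3
c_2 = 1.75
s_2 = 1
a_3 = 9
b_3 = 4
c_3 = 5.75
a_4 = 7
b_4 = 5.75
c_4 = 1.25
a_5 = 1.5
b_5 = 9
c_5 = 7
p_5 = 2.25
q_5 = 2.5
a_6 = 5.25
b_6 = 4.25
c_6 = 1.75
p_6 = 1.75
q_6 = 3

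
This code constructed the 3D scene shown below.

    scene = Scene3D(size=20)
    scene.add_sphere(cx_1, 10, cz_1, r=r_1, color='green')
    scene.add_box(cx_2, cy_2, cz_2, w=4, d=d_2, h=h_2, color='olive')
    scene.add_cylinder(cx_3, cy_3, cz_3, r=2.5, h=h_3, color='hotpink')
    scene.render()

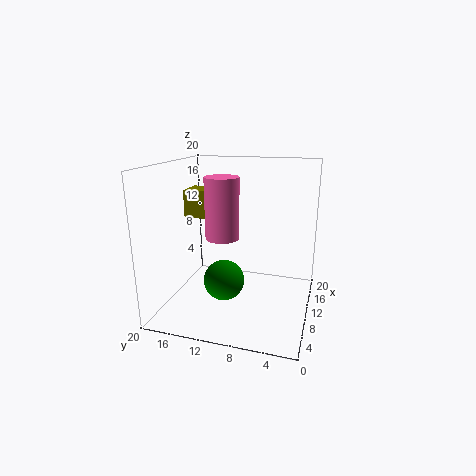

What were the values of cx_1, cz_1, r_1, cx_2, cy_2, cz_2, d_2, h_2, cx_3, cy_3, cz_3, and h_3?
cx_1 = 4
cz_1 = 6.5
r_1 = 2.5
cx_2 = 11
cy_2 = 13
cz_2 = 12
d_2 = 5.5
h_2 = 4
cx_3 = 12
cy_3 = 13
cz_3 = 9
h_3 = 9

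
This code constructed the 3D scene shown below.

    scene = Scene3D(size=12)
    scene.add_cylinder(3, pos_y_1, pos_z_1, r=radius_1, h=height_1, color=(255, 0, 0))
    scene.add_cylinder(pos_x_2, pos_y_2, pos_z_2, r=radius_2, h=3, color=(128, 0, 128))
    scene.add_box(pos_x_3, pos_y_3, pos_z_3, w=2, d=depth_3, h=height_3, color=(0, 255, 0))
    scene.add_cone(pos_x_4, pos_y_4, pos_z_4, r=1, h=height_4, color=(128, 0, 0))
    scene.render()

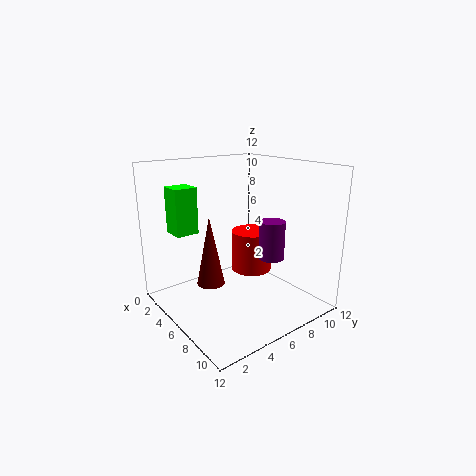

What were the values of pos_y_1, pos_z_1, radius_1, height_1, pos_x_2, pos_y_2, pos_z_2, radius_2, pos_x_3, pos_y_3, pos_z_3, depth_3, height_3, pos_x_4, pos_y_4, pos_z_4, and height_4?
pos_y_1 = 10, pos_z_1 = 1, radius_1 = 2, height_1 = 4, pos_x_2 = 9, pos_y_2 = 7, pos_z_2 = 5, radius_2 = 1, pos_x_3 = 1, pos_y_3 = 2, pos_z_3 = 6, depth_3 = 2, height_3 = 4, pos_x_4 = 8, pos_y_4 = 2, pos_z_4 = 4, height_4 = 5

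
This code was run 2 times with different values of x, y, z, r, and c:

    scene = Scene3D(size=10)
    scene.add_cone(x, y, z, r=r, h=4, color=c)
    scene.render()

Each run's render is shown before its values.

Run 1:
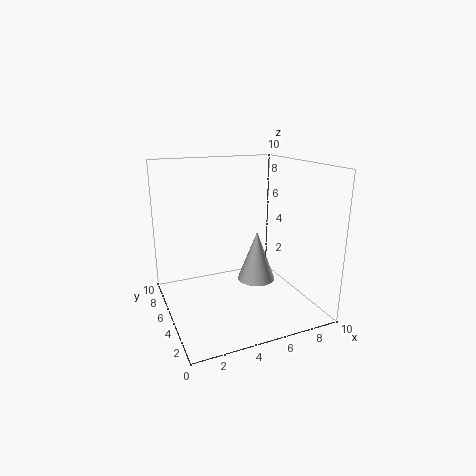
x = 7.5
y = 7
z = 0.5
r = 1.5
c = 'lightgray'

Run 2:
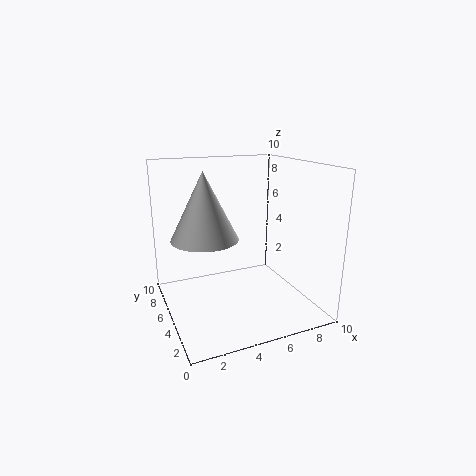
x = 2
y = 3
z = 6
r = 2
c = 'lightgray'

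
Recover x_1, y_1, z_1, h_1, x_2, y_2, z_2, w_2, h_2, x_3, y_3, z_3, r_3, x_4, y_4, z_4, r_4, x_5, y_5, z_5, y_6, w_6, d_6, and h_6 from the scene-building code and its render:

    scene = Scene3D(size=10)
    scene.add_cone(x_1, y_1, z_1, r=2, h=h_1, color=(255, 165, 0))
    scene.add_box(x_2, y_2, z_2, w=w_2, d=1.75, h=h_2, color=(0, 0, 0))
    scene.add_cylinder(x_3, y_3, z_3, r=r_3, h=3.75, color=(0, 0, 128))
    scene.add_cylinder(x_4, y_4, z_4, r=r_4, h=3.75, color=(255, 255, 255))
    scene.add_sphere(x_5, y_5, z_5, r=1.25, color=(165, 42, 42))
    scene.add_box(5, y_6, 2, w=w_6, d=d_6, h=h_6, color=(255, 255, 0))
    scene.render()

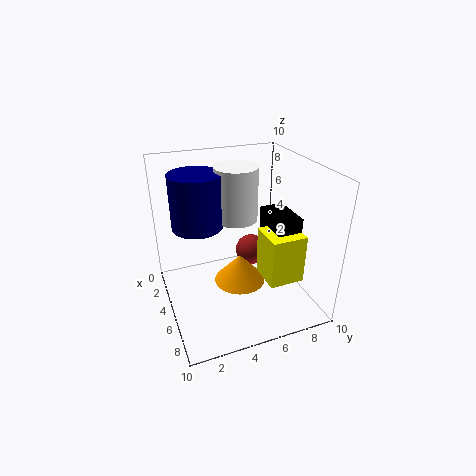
x_1 = 3.5; y_1 = 5.75; z_1 = 0.25; h_1 = 2.25; x_2 = 3.75; y_2 = 7.25; z_2 = 3.75; w_2 = 3; h_2 = 2.75; x_3 = 3.75; y_3 = 2.5; z_3 = 5.75; r_3 = 1.75; x_4 = 4; y_4 = 5.25; z_4 = 6; r_4 = 1.5; x_5 = 2.25; y_5 = 7.25; z_5 = 2; y_6 = 6.5; w_6 = 2.5; d_6 = 2.5; h_6 = 3.5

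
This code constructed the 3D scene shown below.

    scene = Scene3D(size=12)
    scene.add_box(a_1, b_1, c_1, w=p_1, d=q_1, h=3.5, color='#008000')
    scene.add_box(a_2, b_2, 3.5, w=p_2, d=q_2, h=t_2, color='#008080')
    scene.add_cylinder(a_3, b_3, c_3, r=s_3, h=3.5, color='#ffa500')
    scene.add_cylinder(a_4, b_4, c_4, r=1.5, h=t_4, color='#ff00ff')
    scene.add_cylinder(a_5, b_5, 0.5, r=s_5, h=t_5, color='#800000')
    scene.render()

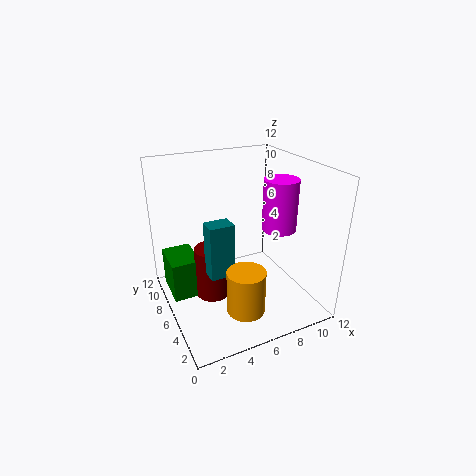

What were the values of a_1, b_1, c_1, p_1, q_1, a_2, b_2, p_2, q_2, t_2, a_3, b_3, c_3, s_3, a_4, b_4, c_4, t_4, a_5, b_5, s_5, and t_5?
a_1 = 0.5, b_1 = 7, c_1 = 0.5, p_1 = 2.5, q_1 = 3.5, a_2 = 3, b_2 = 4.5, p_2 = 2, q_2 = 1.5, t_2 = 4.5, a_3 = 5, b_3 = 2.5, c_3 = 1.5, s_3 = 1.5, a_4 = 10, b_4 = 6, c_4 = 6, t_4 = 4.5, a_5 = 4, b_5 = 7, s_5 = 1.5, t_5 = 4.5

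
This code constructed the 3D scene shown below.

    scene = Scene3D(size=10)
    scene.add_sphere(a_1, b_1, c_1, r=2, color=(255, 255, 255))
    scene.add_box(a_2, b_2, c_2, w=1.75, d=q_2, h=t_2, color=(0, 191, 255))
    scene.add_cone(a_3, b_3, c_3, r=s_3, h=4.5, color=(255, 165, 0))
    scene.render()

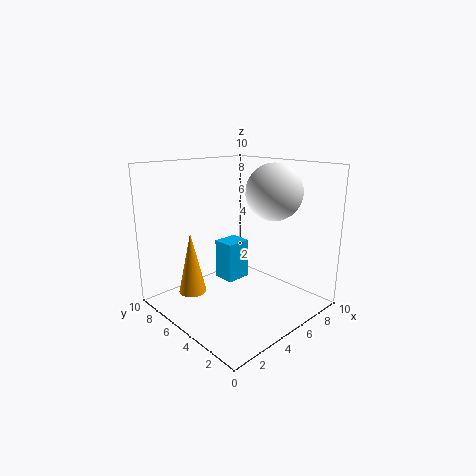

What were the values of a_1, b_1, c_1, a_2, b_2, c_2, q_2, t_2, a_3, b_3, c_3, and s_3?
a_1 = 7.5, b_1 = 4, c_1 = 8, a_2 = 4, b_2 = 4.75, c_2 = 2, q_2 = 1.5, t_2 = 2.75, a_3 = 2.75, b_3 = 7.5, c_3 = 0.75, s_3 = 1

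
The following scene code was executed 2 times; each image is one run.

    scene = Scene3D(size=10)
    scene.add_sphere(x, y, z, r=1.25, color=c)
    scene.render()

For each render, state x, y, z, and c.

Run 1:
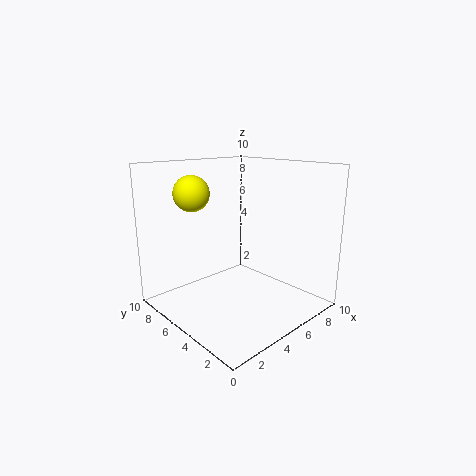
x = 3
y = 7.5
z = 8
c = 'yellow'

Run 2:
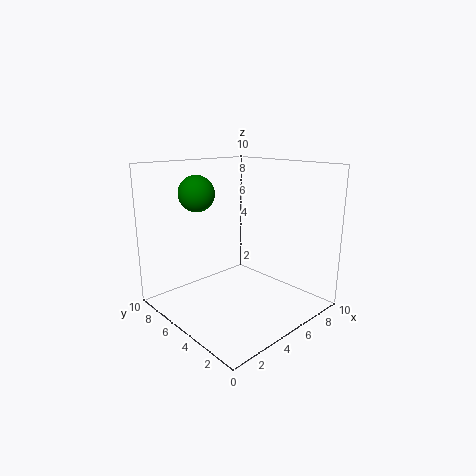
x = 3.25
y = 7.25
z = 8
c = 'green'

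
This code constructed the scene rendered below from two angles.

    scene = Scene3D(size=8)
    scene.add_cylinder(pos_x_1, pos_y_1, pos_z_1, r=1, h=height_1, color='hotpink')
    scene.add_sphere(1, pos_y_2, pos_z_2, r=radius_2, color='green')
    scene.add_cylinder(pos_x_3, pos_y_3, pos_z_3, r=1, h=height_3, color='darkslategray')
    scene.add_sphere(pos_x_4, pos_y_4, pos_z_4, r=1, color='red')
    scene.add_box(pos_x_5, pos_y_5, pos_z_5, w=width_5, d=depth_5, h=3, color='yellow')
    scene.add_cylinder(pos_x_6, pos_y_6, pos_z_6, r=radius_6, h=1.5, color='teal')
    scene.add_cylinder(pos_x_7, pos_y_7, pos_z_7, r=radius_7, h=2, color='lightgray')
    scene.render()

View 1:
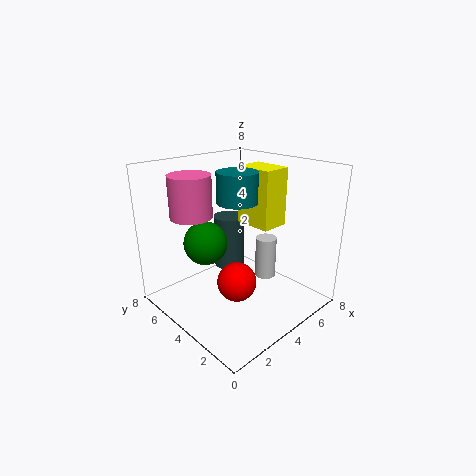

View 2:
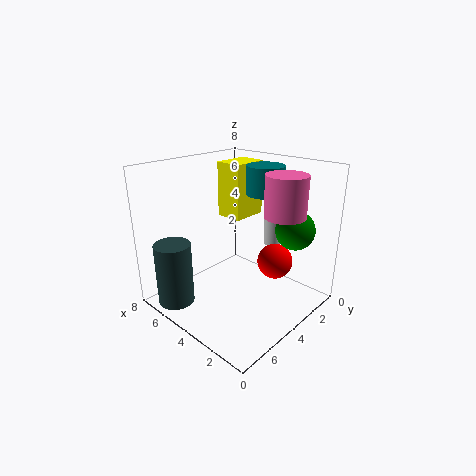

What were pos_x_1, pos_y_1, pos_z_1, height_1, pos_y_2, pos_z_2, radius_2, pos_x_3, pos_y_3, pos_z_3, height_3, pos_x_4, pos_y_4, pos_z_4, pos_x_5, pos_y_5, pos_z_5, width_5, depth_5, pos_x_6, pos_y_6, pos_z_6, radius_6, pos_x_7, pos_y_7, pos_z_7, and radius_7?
pos_x_1 = 1
pos_y_1 = 4
pos_z_1 = 6
height_1 = 2
pos_y_2 = 3
pos_z_2 = 5
radius_2 = 1
pos_x_3 = 6
pos_y_3 = 7
pos_z_3 = 0.5
height_3 = 3.5
pos_x_4 = 2.5
pos_y_4 = 2.5
pos_z_4 = 2.5
pos_x_5 = 4
pos_y_5 = 2
pos_z_5 = 5
width_5 = 1.5
depth_5 = 2
pos_x_6 = 3
pos_y_6 = 3
pos_z_6 = 6.5
radius_6 = 1
pos_x_7 = 3.5
pos_y_7 = 1.5
pos_z_7 = 3
radius_7 = 0.5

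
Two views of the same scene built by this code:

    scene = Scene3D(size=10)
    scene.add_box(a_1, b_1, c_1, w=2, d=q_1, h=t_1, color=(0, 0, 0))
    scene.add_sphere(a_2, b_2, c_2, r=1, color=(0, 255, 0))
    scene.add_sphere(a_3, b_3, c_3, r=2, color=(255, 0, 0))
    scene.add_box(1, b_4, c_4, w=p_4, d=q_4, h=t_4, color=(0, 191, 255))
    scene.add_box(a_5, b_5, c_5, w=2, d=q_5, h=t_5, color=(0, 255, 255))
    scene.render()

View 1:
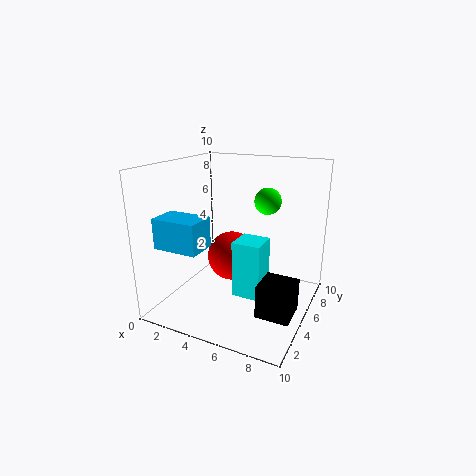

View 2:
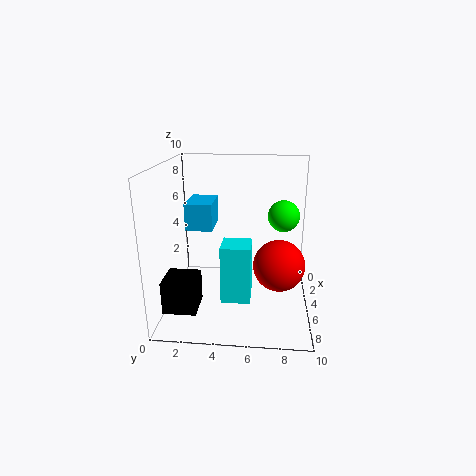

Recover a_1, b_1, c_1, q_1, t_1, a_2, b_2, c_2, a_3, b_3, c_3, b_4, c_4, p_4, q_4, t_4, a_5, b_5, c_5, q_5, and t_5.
a_1 = 8, b_1 = 1, c_1 = 2, q_1 = 2, t_1 = 2, a_2 = 6, b_2 = 8, c_2 = 7, a_3 = 3, b_3 = 8, c_3 = 2, b_4 = 1, c_4 = 5, p_4 = 3, q_4 = 2, t_4 = 2, a_5 = 5, b_5 = 4, c_5 = 1, q_5 = 2, t_5 = 4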